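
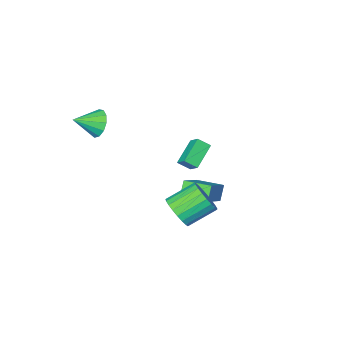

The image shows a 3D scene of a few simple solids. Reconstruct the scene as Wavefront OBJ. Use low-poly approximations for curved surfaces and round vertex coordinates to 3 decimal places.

v -3.546 -2.805 -2.85
v -2.994 -3.229 -2.38
v -3.499 -2.036 -2.212
v -2.946 -2.46 -1.742
v -2.314 -2.16 -3.718
v -1.761 -2.584 -3.248
v -2.266 -1.391 -3.08
v -1.714 -1.815 -2.61
v 2.034 3.46 -1.491
v 2.533 3.509 -0.673
v 1.085 3.85 0.19
v 0.586 3.8 -0.629
v 2.546 3.887 -0.801
v 1.098 4.228 0.062
v 2.47 4.191 -1.048
v 1.022 4.532 -0.185
v 2.319 4.369 -1.372
v 0.87 4.709 -0.509
v 2.118 4.389 -1.717
v 0.67 4.73 -0.854
v 1.903 4.249 -2.022
v 0.455 4.589 -1.16
v 1.711 3.972 -2.236
v 0.263 4.312 -1.373
v 1.575 3.607 -2.321
v 0.126 3.947 -1.458
v 1.517 3.216 -2.263
v 0.069 3.556 -1.4
v 1.55 2.867 -2.071
v 0.101 3.208 -1.208
v 1.666 2.621 -1.779
v 0.217 2.962 -0.916
v 1.846 2.52 -1.437
v 0.397 2.86 -0.574
v 2.058 2.581 -1.105
v 0.61 2.922 -0.242
v 2.266 2.795 -0.839
v 0.818 3.135 0.024
v 2.434 3.123 -0.686
v 0.986 3.463 0.176
v 2.79 -2.784 1.49
v 3.197 -2.443 0.776
v 4.07 -3.056 2.09
v 3.129 -2.062 1.094
v 2.952 -1.911 1.539
v 2.724 -2.036 1.967
v 2.517 -2.399 2.244
v 2.397 -2.885 2.282
v 2.401 -3.338 2.068
v 2.529 -3.616 1.67
v 2.74 -3.629 1.215
v 2.966 -3.375 0.847
v 3.137 -2.932 0.683
v -2.222 1.15 -2.758
v -0.874 2.044 -1.651
v -1.78 1.496 -3.574
v -0.432 2.39 -2.467
v -1.368 -0.07 -2.813
v -0.02 0.824 -1.706
v -0.926 0.276 -3.629
v 0.422 1.17 -2.522
f 2 4 1
f 5 2 1
f 1 4 3
f 3 5 1
f 2 8 4
f 6 2 5
f 6 8 2
f 4 8 3
f 7 5 3
f 3 8 7
f 7 6 5
f 8 6 7
f 10 9 13
f 10 13 11
f 11 13 14
f 11 14 12
f 13 9 15
f 13 15 14
f 14 15 16
f 14 16 12
f 15 9 17
f 15 17 16
f 16 17 18
f 16 18 12
f 17 9 19
f 17 19 18
f 18 19 20
f 18 20 12
f 19 9 21
f 19 21 20
f 20 21 22
f 20 22 12
f 21 9 23
f 21 23 22
f 22 23 24
f 22 24 12
f 23 9 25
f 23 25 24
f 24 25 26
f 24 26 12
f 25 9 27
f 25 27 26
f 26 27 28
f 26 28 12
f 27 9 29
f 27 29 28
f 28 29 30
f 28 30 12
f 29 9 31
f 29 31 30
f 30 31 32
f 30 32 12
f 31 9 33
f 31 33 32
f 32 33 34
f 32 34 12
f 33 9 35
f 33 35 34
f 34 35 36
f 34 36 12
f 35 9 37
f 35 37 36
f 36 37 38
f 36 38 12
f 37 9 39
f 37 39 38
f 38 39 40
f 38 40 12
f 39 9 10
f 39 10 40
f 40 10 11
f 40 11 12
f 42 41 44
f 42 44 43
f 44 41 45
f 44 45 43
f 45 41 46
f 45 46 43
f 46 41 47
f 46 47 43
f 47 41 48
f 47 48 43
f 48 41 49
f 48 49 43
f 49 41 50
f 49 50 43
f 50 41 51
f 50 51 43
f 51 41 52
f 51 52 43
f 52 41 53
f 52 53 43
f 53 41 42
f 53 42 43
f 55 57 54
f 58 55 54
f 54 57 56
f 56 58 54
f 55 61 57
f 59 55 58
f 59 61 55
f 57 61 56
f 60 58 56
f 56 61 60
f 60 59 58
f 61 59 60



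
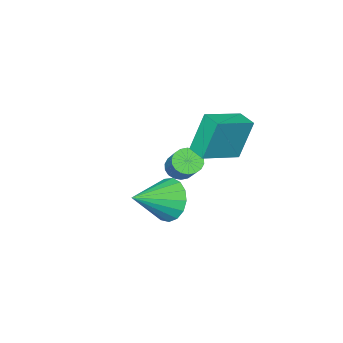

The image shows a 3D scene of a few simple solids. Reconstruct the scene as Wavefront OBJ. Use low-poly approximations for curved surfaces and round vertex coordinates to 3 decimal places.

v -2.803 0.155 -3.73
v -2.343 -0.264 -3.58
v -1.598 1.025 -2.26
v -2.057 1.445 -2.41
v -2.226 -0.115 -3.792
v -1.48 1.175 -2.472
v -2.223 0.088 -3.992
v -1.477 1.377 -2.672
v -2.334 0.304 -4.14
v -1.589 1.593 -2.82
v -2.539 0.491 -4.207
v -1.793 1.78 -2.887
v -2.796 0.611 -4.179
v -2.05 1.9 -2.859
v -3.054 0.641 -4.063
v -2.308 1.93 -2.743
v -3.262 0.575 -3.88
v -2.517 1.864 -2.56
v -3.38 0.425 -3.668
v -2.634 1.715 -2.348
v -3.383 0.223 -3.468
v -2.637 1.512 -2.148
v -3.271 0.007 -3.32
v -2.526 1.296 -2
v -3.067 -0.18 -3.253
v -2.321 1.109 -1.933
v -2.81 -0.3 -3.281
v -2.064 0.989 -1.961
v -2.552 -0.33 -3.397
v -1.806 0.959 -2.077
v -3.514 1.997 -1.981
v -4.081 2.198 -0.199
v -3.387 2.886 -2.04
v -3.954 3.087 -0.259
v -1.826 1.793 -1.421
v -2.393 1.994 0.36
v -1.699 2.682 -1.481
v -2.266 2.883 0.301
v 0.663 3.468 -2.31
v 0.997 3.045 -3.152
v 2.257 3.252 -1.57
v 1.089 3.511 -3.214
v 1.083 3.967 -3.068
v 0.981 4.309 -2.749
v 0.807 4.458 -2.329
v 0.599 4.38 -1.905
v 0.406 4.094 -1.573
v 0.272 3.664 -1.41
v 0.228 3.189 -1.454
v 0.283 2.779 -1.693
v 0.426 2.526 -2.074
v 0.622 2.489 -2.509
v 0.829 2.677 -2.898
f 2 1 5
f 2 5 3
f 3 5 6
f 3 6 4
f 5 1 7
f 5 7 6
f 6 7 8
f 6 8 4
f 7 1 9
f 7 9 8
f 8 9 10
f 8 10 4
f 9 1 11
f 9 11 10
f 10 11 12
f 10 12 4
f 11 1 13
f 11 13 12
f 12 13 14
f 12 14 4
f 13 1 15
f 13 15 14
f 14 15 16
f 14 16 4
f 15 1 17
f 15 17 16
f 16 17 18
f 16 18 4
f 17 1 19
f 17 19 18
f 18 19 20
f 18 20 4
f 19 1 21
f 19 21 20
f 20 21 22
f 20 22 4
f 21 1 23
f 21 23 22
f 22 23 24
f 22 24 4
f 23 1 25
f 23 25 24
f 24 25 26
f 24 26 4
f 25 1 27
f 25 27 26
f 26 27 28
f 26 28 4
f 27 1 29
f 27 29 28
f 28 29 30
f 28 30 4
f 29 1 2
f 29 2 30
f 30 2 3
f 30 3 4
f 32 34 31
f 35 32 31
f 31 34 33
f 33 35 31
f 32 38 34
f 36 32 35
f 36 38 32
f 34 38 33
f 37 35 33
f 33 38 37
f 37 36 35
f 38 36 37
f 40 39 42
f 40 42 41
f 42 39 43
f 42 43 41
f 43 39 44
f 43 44 41
f 44 39 45
f 44 45 41
f 45 39 46
f 45 46 41
f 46 39 47
f 46 47 41
f 47 39 48
f 47 48 41
f 48 39 49
f 48 49 41
f 49 39 50
f 49 50 41
f 50 39 51
f 50 51 41
f 51 39 52
f 51 52 41
f 52 39 53
f 52 53 41
f 53 39 40
f 53 40 41



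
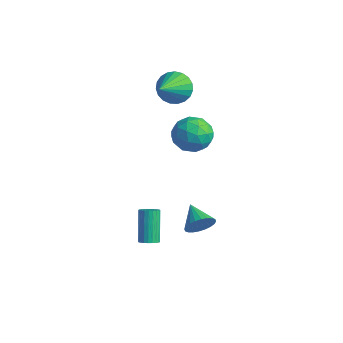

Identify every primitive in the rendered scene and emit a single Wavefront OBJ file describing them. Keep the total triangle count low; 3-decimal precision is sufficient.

v 4.376 -1.216 -2.03
v 4.793 -0.771 -1.424
v 3.064 -0.804 -1.43
v 4.757 -0.538 -1.663
v 4.663 -0.409 -1.958
v 4.525 -0.402 -2.264
v 4.364 -0.519 -2.534
v 4.205 -0.743 -2.728
v 4.072 -1.038 -2.815
v 3.985 -1.36 -2.783
v 3.958 -1.661 -2.636
v 3.994 -1.894 -2.398
v 4.088 -2.024 -2.103
v 4.226 -2.03 -1.797
v 4.387 -1.913 -1.527
v 4.546 -1.69 -1.333
v 4.679 -1.394 -1.246
v 4.766 -1.072 -1.278
v 0.404 0.801 2.932
v 1.047 1.751 2.623
v 1.733 -0.351 2.157
v 2.376 0.599 1.848
v 2.261 0.307 2.994
v 1.439 1.019 3.473
v 1.341 0.381 1.307
v 0.519 1.093 1.786
v 1.626 1.492 1.619
v 2.194 1.446 2.661
v 0.586 -0.046 2.119
v 1.154 -0.092 3.161
v 0.608 1.377 2.846
v 2.172 0.023 1.934
v 2.104 -0.149 2.608
v 2.482 0.41 2.426
v 0.839 0.947 3.345
v 1.217 1.505 3.164
v 1.931 0.657 3.381
v 1.563 -0.105 1.616
v 1.941 0.453 1.435
v 0.298 0.99 2.354
v 0.676 1.549 2.172
v 0.849 0.743 1.399
v 1.327 1.783 2.074
v 2.108 1.106 1.618
v 1.5 0.978 1.3
v 1.017 1.396 1.582
v 1.661 1.756 2.687
v 2.442 1.079 2.231
v 2.375 0.908 2.904
v 1.892 1.326 3.186
v 2.001 1.604 2.096
v 0.338 0.321 2.549
v 1.119 -0.356 2.093
v 0.888 0.074 1.594
v 0.405 0.492 1.876
v 0.672 0.294 3.162
v 1.453 -0.383 2.706
v 1.763 0.004 3.198
v 1.28 0.422 3.48
v 0.779 -0.204 2.684
v -2.73 2.836 2.759
v -1.734 3.129 2.461
v -1.91 1.144 3.841
v -1.786 3.351 2.848
v -2 3.485 3.219
v -2.341 3.506 3.511
v -2.749 3.412 3.672
v -3.154 3.217 3.676
v -3.486 2.957 3.521
v -3.687 2.676 3.234
v -3.723 2.423 2.865
v -3.587 2.241 2.478
v -3.303 2.162 2.139
v -2.92 2.199 1.907
v -2.504 2.347 1.823
v -2.128 2.579 1.9
v -1.855 2.856 2.126
v 1.587 -2.362 -4.656
v 2.051 -2.497 -4.354
v 1.178 -1.773 -2.683
v 0.713 -1.638 -2.984
v 2.1 -2.29 -4.419
v 1.226 -1.566 -2.747
v 2.071 -2.093 -4.519
v 1.197 -1.37 -2.848
v 1.968 -1.938 -4.64
v 1.094 -1.214 -2.969
v 1.807 -1.847 -4.764
v 0.933 -1.124 -3.092
v 1.612 -1.834 -4.871
v 0.738 -1.111 -3.199
v 1.414 -1.902 -4.945
v 0.54 -1.179 -3.274
v 1.242 -2.04 -4.975
v 0.368 -1.316 -3.304
v 1.122 -2.227 -4.957
v 0.249 -1.503 -3.286
v 1.074 -2.434 -4.893
v 0.2 -1.71 -3.221
v 1.103 -2.63 -4.792
v 0.229 -1.907 -3.121
v 1.206 -2.786 -4.671
v 0.332 -2.062 -3
v 1.367 -2.876 -4.548
v 0.493 -2.153 -2.876
v 1.562 -2.889 -4.441
v 0.688 -2.166 -2.769
v 1.76 -2.821 -4.366
v 0.886 -2.098 -2.695
v 1.932 -2.684 -4.336
v 1.058 -1.96 -2.665
f 2 1 4
f 2 4 3
f 4 1 5
f 4 5 3
f 5 1 6
f 5 6 3
f 6 1 7
f 6 7 3
f 7 1 8
f 7 8 3
f 8 1 9
f 8 9 3
f 9 1 10
f 9 10 3
f 10 1 11
f 10 11 3
f 11 1 12
f 11 12 3
f 12 1 13
f 12 13 3
f 13 1 14
f 13 14 3
f 14 1 15
f 14 15 3
f 15 1 16
f 15 16 3
f 16 1 17
f 16 17 3
f 17 1 18
f 17 18 3
f 18 1 2
f 18 2 3
f 19 56 35
f 56 30 59
f 35 59 24
f 56 59 35
f 19 35 31
f 35 24 36
f 31 36 20
f 35 36 31
f 19 31 40
f 31 20 41
f 40 41 26
f 31 41 40
f 19 40 52
f 40 26 55
f 52 55 29
f 40 55 52
f 19 52 56
f 52 29 60
f 56 60 30
f 52 60 56
f 20 36 47
f 36 24 50
f 47 50 28
f 36 50 47
f 24 59 37
f 59 30 58
f 37 58 23
f 59 58 37
f 30 60 57
f 60 29 53
f 57 53 21
f 60 53 57
f 29 55 54
f 55 26 42
f 54 42 25
f 55 42 54
f 26 41 46
f 41 20 43
f 46 43 27
f 41 43 46
f 22 48 34
f 48 28 49
f 34 49 23
f 48 49 34
f 22 34 32
f 34 23 33
f 32 33 21
f 34 33 32
f 22 32 39
f 32 21 38
f 39 38 25
f 32 38 39
f 22 39 44
f 39 25 45
f 44 45 27
f 39 45 44
f 22 44 48
f 44 27 51
f 48 51 28
f 44 51 48
f 23 49 37
f 49 28 50
f 37 50 24
f 49 50 37
f 21 33 57
f 33 23 58
f 57 58 30
f 33 58 57
f 25 38 54
f 38 21 53
f 54 53 29
f 38 53 54
f 27 45 46
f 45 25 42
f 46 42 26
f 45 42 46
f 28 51 47
f 51 27 43
f 47 43 20
f 51 43 47
f 62 61 64
f 62 64 63
f 64 61 65
f 64 65 63
f 65 61 66
f 65 66 63
f 66 61 67
f 66 67 63
f 67 61 68
f 67 68 63
f 68 61 69
f 68 69 63
f 69 61 70
f 69 70 63
f 70 61 71
f 70 71 63
f 71 61 72
f 71 72 63
f 72 61 73
f 72 73 63
f 73 61 74
f 73 74 63
f 74 61 75
f 74 75 63
f 75 61 76
f 75 76 63
f 76 61 77
f 76 77 63
f 77 61 62
f 77 62 63
f 79 78 82
f 79 82 80
f 80 82 83
f 80 83 81
f 82 78 84
f 82 84 83
f 83 84 85
f 83 85 81
f 84 78 86
f 84 86 85
f 85 86 87
f 85 87 81
f 86 78 88
f 86 88 87
f 87 88 89
f 87 89 81
f 88 78 90
f 88 90 89
f 89 90 91
f 89 91 81
f 90 78 92
f 90 92 91
f 91 92 93
f 91 93 81
f 92 78 94
f 92 94 93
f 93 94 95
f 93 95 81
f 94 78 96
f 94 96 95
f 95 96 97
f 95 97 81
f 96 78 98
f 96 98 97
f 97 98 99
f 97 99 81
f 98 78 100
f 98 100 99
f 99 100 101
f 99 101 81
f 100 78 102
f 100 102 101
f 101 102 103
f 101 103 81
f 102 78 104
f 102 104 103
f 103 104 105
f 103 105 81
f 104 78 106
f 104 106 105
f 105 106 107
f 105 107 81
f 106 78 108
f 106 108 107
f 107 108 109
f 107 109 81
f 108 78 110
f 108 110 109
f 109 110 111
f 109 111 81
f 110 78 79
f 110 79 111
f 111 79 80
f 111 80 81



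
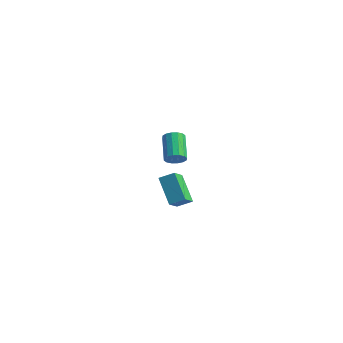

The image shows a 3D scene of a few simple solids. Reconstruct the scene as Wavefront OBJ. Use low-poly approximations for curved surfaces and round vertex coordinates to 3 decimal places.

v -2.953 2.965 -0.718
v -2.4 3.179 -0.328
v -3.614 4.17 0.849
v -4.167 3.955 0.458
v -2.439 3.437 -0.587
v -3.654 4.428 0.59
v -2.617 3.569 -0.88
v -3.832 4.56 0.296
v -2.884 3.538 -1.131
v -4.099 4.529 0.046
v -3.17 3.354 -1.271
v -4.384 4.345 -0.094
v -3.397 3.066 -1.263
v -4.612 4.057 -0.086
v -3.506 2.75 -1.109
v -4.72 3.741 0.068
v -3.466 2.492 -0.85
v -4.681 3.483 0.327
v -3.288 2.36 -0.556
v -4.503 3.351 0.62
v -3.021 2.391 -0.306
v -4.236 3.382 0.871
v -2.736 2.575 -0.166
v -3.95 3.566 1.011
v -2.508 2.863 -0.174
v -3.723 3.854 1.003
v 2.597 -2.892 1.689
v 2.974 -3.825 2.343
v 3.253 -2.316 2.134
v 3.63 -3.249 2.787
v 3.93 -3.331 0.293
v 4.307 -4.264 0.946
v 4.586 -2.755 0.737
v 4.963 -3.688 1.391
f 2 1 5
f 2 5 3
f 3 5 6
f 3 6 4
f 5 1 7
f 5 7 6
f 6 7 8
f 6 8 4
f 7 1 9
f 7 9 8
f 8 9 10
f 8 10 4
f 9 1 11
f 9 11 10
f 10 11 12
f 10 12 4
f 11 1 13
f 11 13 12
f 12 13 14
f 12 14 4
f 13 1 15
f 13 15 14
f 14 15 16
f 14 16 4
f 15 1 17
f 15 17 16
f 16 17 18
f 16 18 4
f 17 1 19
f 17 19 18
f 18 19 20
f 18 20 4
f 19 1 21
f 19 21 20
f 20 21 22
f 20 22 4
f 21 1 23
f 21 23 22
f 22 23 24
f 22 24 4
f 23 1 25
f 23 25 24
f 24 25 26
f 24 26 4
f 25 1 2
f 25 2 26
f 26 2 3
f 26 3 4
f 28 30 27
f 31 28 27
f 27 30 29
f 29 31 27
f 28 34 30
f 32 28 31
f 32 34 28
f 30 34 29
f 33 31 29
f 29 34 33
f 33 32 31
f 34 32 33



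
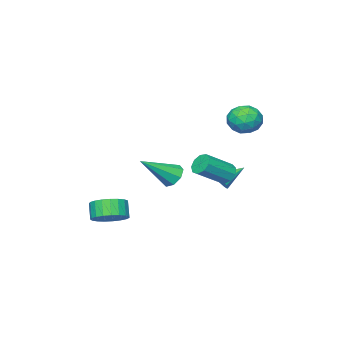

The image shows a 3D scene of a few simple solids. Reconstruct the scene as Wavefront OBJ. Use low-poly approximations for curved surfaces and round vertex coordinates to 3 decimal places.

v 0.59 1.891 -1.236
v 0.928 2.091 -0.823
v -0.55 2.349 -0.524
v 0.892 2.331 -1.034
v 0.76 2.43 -1.31
v 0.574 2.358 -1.562
v 0.393 2.139 -1.71
v 0.275 1.84 -1.708
v 0.257 1.558 -1.556
v 0.344 1.381 -1.302
v 0.51 1.367 -1.027
v 0.701 1.519 -0.819
v 0.857 1.789 -0.743
v 1.04 2.72 -0.406
v 1.343 3.241 -0.619
v 2.703 2.822 0.293
v 2.4 2.3 0.506
v 1.126 3.335 -0.251
v 2.486 2.915 0.661
v 0.868 3.14 0.045
v 2.228 2.721 0.956
v 0.69 2.749 0.129
v 2.05 2.33 1.041
v 0.677 2.344 -0.036
v 2.037 1.925 0.875
v 0.833 2.115 -0.375
v 2.193 1.696 0.536
v 1.086 2.169 -0.728
v 2.446 1.749 0.183
v 1.318 2.48 -0.93
v 2.678 2.061 -0.019
v 1.419 2.904 -0.887
v 2.779 2.485 0.024
v -1.415 2.73 2.281
v -0.606 2.925 2.71
v -1.074 1.255 2.31
v -0.265 1.45 2.739
v -1.076 1.569 3.192
v -1.286 2.481 3.174
v -0.394 1.699 1.846
v -0.604 2.611 1.828
v 0.025 2.288 2.441
v -0.397 2.208 3.273
v -1.283 1.972 1.747
v -1.705 1.892 2.579
v -1.04 2.957 2.493
v -0.64 1.223 2.527
v -1.116 1.293 2.793
v -0.641 1.408 3.046
v -1.44 2.696 2.765
v -0.965 2.81 3.017
v -1.241 2.013 3.301
v -0.715 1.37 2.003
v -0.24 1.484 2.255
v -1.039 2.772 1.974
v -0.564 2.887 2.227
v -0.439 2.167 1.719
v -0.194 2.697 2.587
v 0.006 1.83 2.604
v -0.069 1.977 2.079
v -0.193 2.513 2.069
v -0.442 2.65 3.076
v -0.242 1.783 3.093
v -0.718 1.853 3.359
v -0.842 2.389 3.348
v -0.071 2.276 2.918
v -1.438 2.397 1.927
v -1.238 1.53 1.944
v -0.838 1.791 1.672
v -0.962 2.327 1.661
v -1.686 2.35 2.416
v -1.486 1.483 2.433
v -1.487 1.667 2.951
v -1.611 2.203 2.941
v -1.609 1.904 2.102
v -0.179 -2.097 -2.194
v 0.28 -1.578 -2.531
v 1.479 -2.723 -0.906
v -0.002 -1.359 -2.062
v -0.387 -1.572 -1.67
v -0.65 -2.092 -1.585
v -0.637 -2.615 -1.856
v -0.356 -2.835 -2.325
v 0.029 -2.622 -2.717
v 0.293 -2.101 -2.803
v 3.576 -2.656 -4.174
v 4.063 -2.034 -3.628
v 3.71 -2.502 -2.78
v 3.224 -3.124 -3.326
v 3.712 -1.849 -3.672
v 3.359 -2.317 -2.824
v 3.338 -1.804 -3.802
v 2.985 -2.271 -2.955
v 3.004 -1.906 -3.997
v 2.652 -2.373 -3.15
v 2.77 -2.137 -4.223
v 2.417 -2.605 -3.376
v 2.675 -2.459 -4.44
v 2.323 -2.926 -3.593
v 2.736 -2.814 -4.611
v 2.384 -3.282 -3.764
v 2.943 -3.142 -4.706
v 2.59 -3.61 -3.859
v 3.258 -3.387 -4.709
v 2.906 -3.854 -3.862
v 3.629 -3.504 -4.62
v 3.276 -3.972 -3.773
v 3.991 -3.476 -4.453
v 3.638 -3.943 -3.606
v 4.281 -3.305 -4.238
v 3.928 -3.773 -3.391
v 4.449 -3.022 -4.012
v 4.096 -3.49 -3.165
v 4.466 -2.676 -3.814
v 4.114 -3.144 -2.967
v 4.33 -2.327 -3.678
v 3.977 -2.795 -2.831
f 2 1 4
f 2 4 3
f 4 1 5
f 4 5 3
f 5 1 6
f 5 6 3
f 6 1 7
f 6 7 3
f 7 1 8
f 7 8 3
f 8 1 9
f 8 9 3
f 9 1 10
f 9 10 3
f 10 1 11
f 10 11 3
f 11 1 12
f 11 12 3
f 12 1 13
f 12 13 3
f 13 1 2
f 13 2 3
f 15 14 18
f 15 18 16
f 16 18 19
f 16 19 17
f 18 14 20
f 18 20 19
f 19 20 21
f 19 21 17
f 20 14 22
f 20 22 21
f 21 22 23
f 21 23 17
f 22 14 24
f 22 24 23
f 23 24 25
f 23 25 17
f 24 14 26
f 24 26 25
f 25 26 27
f 25 27 17
f 26 14 28
f 26 28 27
f 27 28 29
f 27 29 17
f 28 14 30
f 28 30 29
f 29 30 31
f 29 31 17
f 30 14 32
f 30 32 31
f 31 32 33
f 31 33 17
f 32 14 15
f 32 15 33
f 33 15 16
f 33 16 17
f 34 71 50
f 71 45 74
f 50 74 39
f 71 74 50
f 34 50 46
f 50 39 51
f 46 51 35
f 50 51 46
f 34 46 55
f 46 35 56
f 55 56 41
f 46 56 55
f 34 55 67
f 55 41 70
f 67 70 44
f 55 70 67
f 34 67 71
f 67 44 75
f 71 75 45
f 67 75 71
f 35 51 62
f 51 39 65
f 62 65 43
f 51 65 62
f 39 74 52
f 74 45 73
f 52 73 38
f 74 73 52
f 45 75 72
f 75 44 68
f 72 68 36
f 75 68 72
f 44 70 69
f 70 41 57
f 69 57 40
f 70 57 69
f 41 56 61
f 56 35 58
f 61 58 42
f 56 58 61
f 37 63 49
f 63 43 64
f 49 64 38
f 63 64 49
f 37 49 47
f 49 38 48
f 47 48 36
f 49 48 47
f 37 47 54
f 47 36 53
f 54 53 40
f 47 53 54
f 37 54 59
f 54 40 60
f 59 60 42
f 54 60 59
f 37 59 63
f 59 42 66
f 63 66 43
f 59 66 63
f 38 64 52
f 64 43 65
f 52 65 39
f 64 65 52
f 36 48 72
f 48 38 73
f 72 73 45
f 48 73 72
f 40 53 69
f 53 36 68
f 69 68 44
f 53 68 69
f 42 60 61
f 60 40 57
f 61 57 41
f 60 57 61
f 43 66 62
f 66 42 58
f 62 58 35
f 66 58 62
f 77 76 79
f 77 79 78
f 79 76 80
f 79 80 78
f 80 76 81
f 80 81 78
f 81 76 82
f 81 82 78
f 82 76 83
f 82 83 78
f 83 76 84
f 83 84 78
f 84 76 85
f 84 85 78
f 85 76 77
f 85 77 78
f 87 86 90
f 87 90 88
f 88 90 91
f 88 91 89
f 90 86 92
f 90 92 91
f 91 92 93
f 91 93 89
f 92 86 94
f 92 94 93
f 93 94 95
f 93 95 89
f 94 86 96
f 94 96 95
f 95 96 97
f 95 97 89
f 96 86 98
f 96 98 97
f 97 98 99
f 97 99 89
f 98 86 100
f 98 100 99
f 99 100 101
f 99 101 89
f 100 86 102
f 100 102 101
f 101 102 103
f 101 103 89
f 102 86 104
f 102 104 103
f 103 104 105
f 103 105 89
f 104 86 106
f 104 106 105
f 105 106 107
f 105 107 89
f 106 86 108
f 106 108 107
f 107 108 109
f 107 109 89
f 108 86 110
f 108 110 109
f 109 110 111
f 109 111 89
f 110 86 112
f 110 112 111
f 111 112 113
f 111 113 89
f 112 86 114
f 112 114 113
f 113 114 115
f 113 115 89
f 114 86 116
f 114 116 115
f 115 116 117
f 115 117 89
f 116 86 87
f 116 87 117
f 117 87 88
f 117 88 89



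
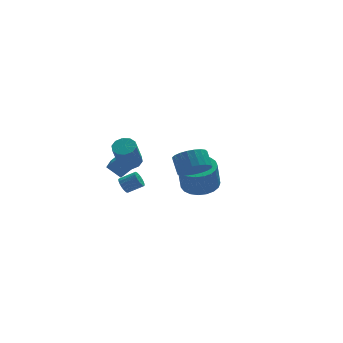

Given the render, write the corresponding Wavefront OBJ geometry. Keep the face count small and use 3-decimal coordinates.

v 1.149 -4.104 3.47
v 1.565 -4.657 4.106
v 1.567 -3.848 4.807
v 1.151 -3.296 4.17
v 1.872 -4.499 3.923
v 1.874 -3.69 4.624
v 2.054 -4.273 3.661
v 2.056 -3.464 4.362
v 2.079 -4.017 3.367
v 2.081 -3.209 4.067
v 1.944 -3.777 3.09
v 1.946 -2.968 3.791
v 1.671 -3.593 2.878
v 1.673 -2.785 3.579
v 1.308 -3.498 2.769
v 1.31 -2.689 3.47
v 0.918 -3.507 2.781
v 0.92 -2.699 3.482
v 0.567 -3.62 2.912
v 0.569 -2.811 3.613
v 0.317 -3.816 3.14
v 0.319 -3.008 3.841
v 0.211 -4.063 3.424
v 0.213 -3.254 4.125
v 0.267 -4.316 3.716
v 0.269 -3.508 4.417
v 0.476 -4.533 3.966
v 0.478 -3.724 4.667
v 0.801 -4.676 4.13
v 0.803 -3.867 4.831
v 1.186 -4.72 4.179
v 1.188 -3.911 4.88
v -0.188 2.692 0.627
v 0.402 2.321 0.687
v -0.141 1.717 2.293
v -0.732 2.088 2.233
v 0.472 2.712 0.858
v -0.071 2.108 2.464
v 0.29 3.096 0.941
v -0.253 2.492 2.547
v -0.075 3.325 0.903
v -0.618 2.721 2.51
v -0.483 3.313 0.761
v -1.027 2.708 2.367
v -0.779 3.063 0.567
v -1.322 2.459 2.173
v -0.849 2.672 0.396
v -1.392 2.068 2.002
v -0.667 2.288 0.313
v -1.21 1.684 1.919
v -0.302 2.059 0.35
v -0.845 1.455 1.957
v 0.107 2.072 0.493
v -0.437 1.467 2.099
v -1.369 3.363 -0.018
v -0.659 3.052 0.885
v -0.826 4.302 -0.122
v -0.116 3.991 0.781
v -0.684 2.889 -0.721
v 0.026 2.578 0.182
v -0.141 3.828 -0.825
v 0.569 3.517 0.078
v -0.511 3.024 -1.486
v -0.213 3.236 -1.897
v 0.669 2.988 -1.384
v 0.371 2.776 -0.974
v -0.25 3.439 -1.735
v 0.632 3.192 -1.222
v -0.347 3.548 -1.515
v 0.535 3.301 -1.002
v -0.482 3.536 -1.289
v 0.4 3.289 -0.777
v -0.623 3.407 -1.109
v 0.259 3.16 -0.596
v -0.739 3.19 -1.014
v 0.143 2.943 -0.501
v -0.802 2.935 -1.028
v 0.08 2.688 -0.515
v -0.799 2.7 -1.147
v 0.083 2.453 -0.634
v -0.73 2.54 -1.344
v 0.152 2.292 -0.831
v -0.61 2.49 -1.573
v 0.272 2.242 -1.06
v -0.468 2.562 -1.782
v 0.414 2.315 -1.27
v -0.336 2.74 -1.924
v 0.546 2.493 -1.411
v -0.244 2.983 -1.966
v 0.638 2.736 -1.453
v 3.264 0.873 -0.869
v 4.287 0.485 -0.757
v 4.019 0.238 0.841
v 2.996 0.627 0.729
v 4.346 0.931 -0.679
v 4.077 0.685 0.92
v 4.218 1.368 -0.633
v 3.949 1.122 0.966
v 3.925 1.719 -0.628
v 3.656 1.473 0.971
v 3.517 1.924 -0.665
v 3.249 1.678 0.934
v 3.066 1.947 -0.737
v 2.798 1.701 0.862
v 2.65 1.785 -0.832
v 2.381 1.538 0.767
v 2.339 1.464 -0.934
v 2.07 1.218 0.665
v 2.188 1.042 -1.024
v 1.92 0.796 0.575
v 2.224 0.591 -1.088
v 1.955 0.344 0.511
v 2.439 0.188 -1.114
v 2.171 -0.059 0.485
v 2.797 -0.096 -1.097
v 2.529 -0.343 0.502
v 3.236 -0.213 -1.042
v 2.967 -0.459 0.557
v 3.68 -0.142 -0.956
v 3.411 -0.388 0.643
v 4.052 0.105 -0.856
v 3.783 -0.141 0.743
f 2 1 5
f 2 5 3
f 3 5 6
f 3 6 4
f 5 1 7
f 5 7 6
f 6 7 8
f 6 8 4
f 7 1 9
f 7 9 8
f 8 9 10
f 8 10 4
f 9 1 11
f 9 11 10
f 10 11 12
f 10 12 4
f 11 1 13
f 11 13 12
f 12 13 14
f 12 14 4
f 13 1 15
f 13 15 14
f 14 15 16
f 14 16 4
f 15 1 17
f 15 17 16
f 16 17 18
f 16 18 4
f 17 1 19
f 17 19 18
f 18 19 20
f 18 20 4
f 19 1 21
f 19 21 20
f 20 21 22
f 20 22 4
f 21 1 23
f 21 23 22
f 22 23 24
f 22 24 4
f 23 1 25
f 23 25 24
f 24 25 26
f 24 26 4
f 25 1 27
f 25 27 26
f 26 27 28
f 26 28 4
f 27 1 29
f 27 29 28
f 28 29 30
f 28 30 4
f 29 1 31
f 29 31 30
f 30 31 32
f 30 32 4
f 31 1 2
f 31 2 32
f 32 2 3
f 32 3 4
f 34 33 37
f 34 37 35
f 35 37 38
f 35 38 36
f 37 33 39
f 37 39 38
f 38 39 40
f 38 40 36
f 39 33 41
f 39 41 40
f 40 41 42
f 40 42 36
f 41 33 43
f 41 43 42
f 42 43 44
f 42 44 36
f 43 33 45
f 43 45 44
f 44 45 46
f 44 46 36
f 45 33 47
f 45 47 46
f 46 47 48
f 46 48 36
f 47 33 49
f 47 49 48
f 48 49 50
f 48 50 36
f 49 33 51
f 49 51 50
f 50 51 52
f 50 52 36
f 51 33 53
f 51 53 52
f 52 53 54
f 52 54 36
f 53 33 34
f 53 34 54
f 54 34 35
f 54 35 36
f 56 58 55
f 59 56 55
f 55 58 57
f 57 59 55
f 56 62 58
f 60 56 59
f 60 62 56
f 58 62 57
f 61 59 57
f 57 62 61
f 61 60 59
f 62 60 61
f 64 63 67
f 64 67 65
f 65 67 68
f 65 68 66
f 67 63 69
f 67 69 68
f 68 69 70
f 68 70 66
f 69 63 71
f 69 71 70
f 70 71 72
f 70 72 66
f 71 63 73
f 71 73 72
f 72 73 74
f 72 74 66
f 73 63 75
f 73 75 74
f 74 75 76
f 74 76 66
f 75 63 77
f 75 77 76
f 76 77 78
f 76 78 66
f 77 63 79
f 77 79 78
f 78 79 80
f 78 80 66
f 79 63 81
f 79 81 80
f 80 81 82
f 80 82 66
f 81 63 83
f 81 83 82
f 82 83 84
f 82 84 66
f 83 63 85
f 83 85 84
f 84 85 86
f 84 86 66
f 85 63 87
f 85 87 86
f 86 87 88
f 86 88 66
f 87 63 89
f 87 89 88
f 88 89 90
f 88 90 66
f 89 63 64
f 89 64 90
f 90 64 65
f 90 65 66
f 92 91 95
f 92 95 93
f 93 95 96
f 93 96 94
f 95 91 97
f 95 97 96
f 96 97 98
f 96 98 94
f 97 91 99
f 97 99 98
f 98 99 100
f 98 100 94
f 99 91 101
f 99 101 100
f 100 101 102
f 100 102 94
f 101 91 103
f 101 103 102
f 102 103 104
f 102 104 94
f 103 91 105
f 103 105 104
f 104 105 106
f 104 106 94
f 105 91 107
f 105 107 106
f 106 107 108
f 106 108 94
f 107 91 109
f 107 109 108
f 108 109 110
f 108 110 94
f 109 91 111
f 109 111 110
f 110 111 112
f 110 112 94
f 111 91 113
f 111 113 112
f 112 113 114
f 112 114 94
f 113 91 115
f 113 115 114
f 114 115 116
f 114 116 94
f 115 91 117
f 115 117 116
f 116 117 118
f 116 118 94
f 117 91 119
f 117 119 118
f 118 119 120
f 118 120 94
f 119 91 121
f 119 121 120
f 120 121 122
f 120 122 94
f 121 91 92
f 121 92 122
f 122 92 93
f 122 93 94



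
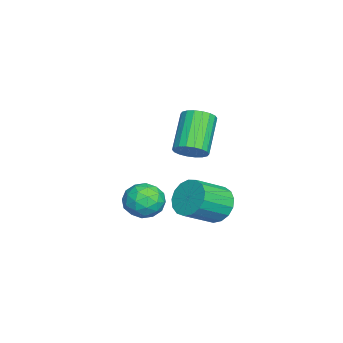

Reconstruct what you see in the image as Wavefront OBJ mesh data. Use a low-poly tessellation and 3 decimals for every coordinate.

v 0.513 -0.115 -2.58
v 0.778 -0.523 -3.373
v 1.732 -1.574 -2.512
v 1.467 -1.165 -1.72
v 1.079 -0.2 -3.313
v 2.033 -1.251 -2.453
v 1.25 0.142 -3.086
v 2.205 -0.909 -2.225
v 1.253 0.425 -2.742
v 2.207 -0.626 -1.882
v 1.086 0.585 -2.362
v 2.04 -0.466 -1.501
v 0.787 0.584 -2.031
v 1.742 -0.467 -1.171
v 0.426 0.424 -1.827
v 1.381 -0.627 -0.966
v 0.085 0.14 -1.795
v 1.039 -0.911 -0.934
v -0.159 -0.202 -1.943
v 0.796 -1.253 -1.082
v -0.248 -0.524 -2.237
v 0.706 -1.575 -1.376
v -0.163 -0.752 -2.609
v 0.791 -1.803 -1.749
v 0.076 -0.835 -2.975
v 1.031 -1.885 -2.115
v 0.416 -0.752 -3.251
v 1.37 -1.802 -2.39
v 0.579 -2.564 -1.702
v 1.379 -2.415 -2.162
v 0.221 -3.665 -2.678
v 1.021 -3.516 -3.138
v 1.038 -3.886 -2.279
v 1.259 -3.206 -1.676
v 0.341 -2.874 -3.164
v 0.562 -2.194 -2.561
v 1.233 -2.608 -3.067
v 1.663 -3.233 -2.519
v -0.063 -2.847 -2.321
v 0.367 -3.472 -1.773
v 1.01 -2.393 -1.846
v 0.59 -3.687 -2.994
v 0.599 -3.904 -2.488
v 1.07 -3.817 -2.759
v 0.94 -2.857 -1.56
v 1.41 -2.77 -1.831
v 1.21 -3.635 -1.9
v 0.19 -3.31 -3.009
v 0.66 -3.223 -3.28
v 0.53 -2.263 -2.081
v 1.001 -2.176 -2.352
v 0.39 -2.445 -2.94
v 1.395 -2.419 -2.649
v 1.184 -3.066 -3.222
v 0.784 -2.688 -3.237
v 0.914 -2.289 -2.883
v 1.648 -2.786 -2.327
v 1.438 -3.433 -2.901
v 1.447 -3.65 -2.395
v 1.577 -3.251 -2.041
v 1.562 -2.899 -2.858
v 0.162 -2.647 -1.939
v -0.048 -3.294 -2.513
v 0.023 -2.829 -2.799
v 0.153 -2.43 -2.445
v 0.416 -3.014 -1.618
v 0.205 -3.661 -2.191
v 0.686 -3.791 -1.957
v 0.816 -3.392 -1.603
v 0.038 -3.181 -1.982
v 2.486 -0.937 1.401
v 2.869 -0.454 1.773
v 1.456 -0.32 3.051
v 1.074 -0.803 2.679
v 2.702 -0.271 1.569
v 1.29 -0.137 2.848
v 2.492 -0.22 1.332
v 1.08 -0.086 2.611
v 2.281 -0.312 1.109
v 0.869 -0.177 2.388
v 2.111 -0.527 0.943
v 0.699 -0.392 2.222
v 2.015 -0.823 0.868
v 0.603 -0.689 2.147
v 2.012 -1.142 0.899
v 0.6 -1.008 2.177
v 2.104 -1.42 1.029
v 0.691 -1.286 2.307
v 2.27 -1.603 1.232
v 0.858 -1.469 2.511
v 2.48 -1.654 1.469
v 1.068 -1.52 2.748
v 2.691 -1.563 1.692
v 1.279 -1.428 2.971
v 2.861 -1.348 1.858
v 1.449 -1.213 3.137
v 2.957 -1.051 1.933
v 1.545 -0.917 3.212
v 2.96 -0.732 1.903
v 1.548 -0.598 3.181
f 2 1 5
f 2 5 3
f 3 5 6
f 3 6 4
f 5 1 7
f 5 7 6
f 6 7 8
f 6 8 4
f 7 1 9
f 7 9 8
f 8 9 10
f 8 10 4
f 9 1 11
f 9 11 10
f 10 11 12
f 10 12 4
f 11 1 13
f 11 13 12
f 12 13 14
f 12 14 4
f 13 1 15
f 13 15 14
f 14 15 16
f 14 16 4
f 15 1 17
f 15 17 16
f 16 17 18
f 16 18 4
f 17 1 19
f 17 19 18
f 18 19 20
f 18 20 4
f 19 1 21
f 19 21 20
f 20 21 22
f 20 22 4
f 21 1 23
f 21 23 22
f 22 23 24
f 22 24 4
f 23 1 25
f 23 25 24
f 24 25 26
f 24 26 4
f 25 1 27
f 25 27 26
f 26 27 28
f 26 28 4
f 27 1 2
f 27 2 28
f 28 2 3
f 28 3 4
f 29 66 45
f 66 40 69
f 45 69 34
f 66 69 45
f 29 45 41
f 45 34 46
f 41 46 30
f 45 46 41
f 29 41 50
f 41 30 51
f 50 51 36
f 41 51 50
f 29 50 62
f 50 36 65
f 62 65 39
f 50 65 62
f 29 62 66
f 62 39 70
f 66 70 40
f 62 70 66
f 30 46 57
f 46 34 60
f 57 60 38
f 46 60 57
f 34 69 47
f 69 40 68
f 47 68 33
f 69 68 47
f 40 70 67
f 70 39 63
f 67 63 31
f 70 63 67
f 39 65 64
f 65 36 52
f 64 52 35
f 65 52 64
f 36 51 56
f 51 30 53
f 56 53 37
f 51 53 56
f 32 58 44
f 58 38 59
f 44 59 33
f 58 59 44
f 32 44 42
f 44 33 43
f 42 43 31
f 44 43 42
f 32 42 49
f 42 31 48
f 49 48 35
f 42 48 49
f 32 49 54
f 49 35 55
f 54 55 37
f 49 55 54
f 32 54 58
f 54 37 61
f 58 61 38
f 54 61 58
f 33 59 47
f 59 38 60
f 47 60 34
f 59 60 47
f 31 43 67
f 43 33 68
f 67 68 40
f 43 68 67
f 35 48 64
f 48 31 63
f 64 63 39
f 48 63 64
f 37 55 56
f 55 35 52
f 56 52 36
f 55 52 56
f 38 61 57
f 61 37 53
f 57 53 30
f 61 53 57
f 72 71 75
f 72 75 73
f 73 75 76
f 73 76 74
f 75 71 77
f 75 77 76
f 76 77 78
f 76 78 74
f 77 71 79
f 77 79 78
f 78 79 80
f 78 80 74
f 79 71 81
f 79 81 80
f 80 81 82
f 80 82 74
f 81 71 83
f 81 83 82
f 82 83 84
f 82 84 74
f 83 71 85
f 83 85 84
f 84 85 86
f 84 86 74
f 85 71 87
f 85 87 86
f 86 87 88
f 86 88 74
f 87 71 89
f 87 89 88
f 88 89 90
f 88 90 74
f 89 71 91
f 89 91 90
f 90 91 92
f 90 92 74
f 91 71 93
f 91 93 92
f 92 93 94
f 92 94 74
f 93 71 95
f 93 95 94
f 94 95 96
f 94 96 74
f 95 71 97
f 95 97 96
f 96 97 98
f 96 98 74
f 97 71 99
f 97 99 98
f 98 99 100
f 98 100 74
f 99 71 72
f 99 72 100
f 100 72 73
f 100 73 74



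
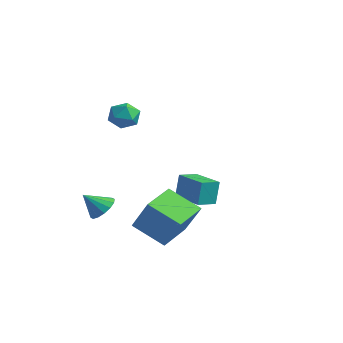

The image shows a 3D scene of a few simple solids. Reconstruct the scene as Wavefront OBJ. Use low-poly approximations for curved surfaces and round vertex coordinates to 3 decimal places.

v -0.833 -1.619 2.509
v -0.293 -1.313 3.152
v 0.313 -2.127 1.788
v 0.853 -1.821 2.431
v 0.305 -2.507 2.597
v -0.404 -2.193 3.043
v 0.424 -1.247 1.897
v -0.285 -0.933 2.343
v 0.483 -1.083 2.774
v 0.41 -1.862 3.206
v -0.39 -1.578 1.734
v -0.463 -2.357 2.166
v -1.299 2.39 -4.449
v -1.327 2.658 -2.984
v -1.283 3.521 -4.656
v -1.311 3.789 -3.191
v 0.631 2.371 -4.409
v 0.603 2.639 -2.944
v 0.647 3.502 -4.616
v 0.619 3.77 -3.151
v -0.613 -2.625 -3.819
v -0.106 -3.243 -4.109
v -1.087 -3.475 -2.841
v 0.135 -3.03 -3.808
v 0.175 -2.709 -3.51
v 0.003 -2.365 -3.295
v -0.333 -2.091 -3.22
v -0.744 -1.961 -3.306
v -1.12 -2.008 -3.529
v -1.36 -2.221 -3.831
v -1.4 -2.542 -4.129
v -1.229 -2.885 -4.344
v -0.893 -3.159 -4.418
v -0.482 -3.29 -4.333
v 3.709 -2.035 -5.016
v 2.193 -2.858 -3.984
v 2.976 -0.231 -4.653
v 1.461 -1.055 -3.621
v 4.859 -1.925 -3.239
v 3.344 -2.749 -2.207
v 4.127 -0.122 -2.876
v 2.611 -0.945 -1.844
f 1 12 6
f 1 6 2
f 1 2 8
f 1 8 11
f 1 11 12
f 2 6 10
f 6 12 5
f 12 11 3
f 11 8 7
f 8 2 9
f 4 10 5
f 4 5 3
f 4 3 7
f 4 7 9
f 4 9 10
f 5 10 6
f 3 5 12
f 7 3 11
f 9 7 8
f 10 9 2
f 14 16 13
f 17 14 13
f 13 16 15
f 15 17 13
f 14 20 16
f 18 14 17
f 18 20 14
f 16 20 15
f 19 17 15
f 15 20 19
f 19 18 17
f 20 18 19
f 22 21 24
f 22 24 23
f 24 21 25
f 24 25 23
f 25 21 26
f 25 26 23
f 26 21 27
f 26 27 23
f 27 21 28
f 27 28 23
f 28 21 29
f 28 29 23
f 29 21 30
f 29 30 23
f 30 21 31
f 30 31 23
f 31 21 32
f 31 32 23
f 32 21 33
f 32 33 23
f 33 21 34
f 33 34 23
f 34 21 22
f 34 22 23
f 36 38 35
f 39 36 35
f 35 38 37
f 37 39 35
f 36 42 38
f 40 36 39
f 40 42 36
f 38 42 37
f 41 39 37
f 37 42 41
f 41 40 39
f 42 40 41



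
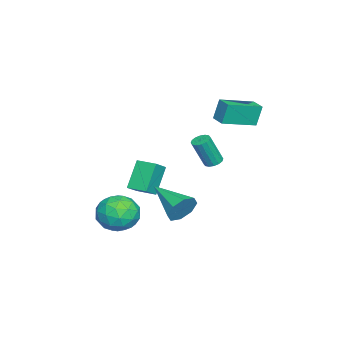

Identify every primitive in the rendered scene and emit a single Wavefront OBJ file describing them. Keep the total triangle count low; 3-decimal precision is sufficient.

v 4.154 1.782 -1.103
v 4.444 1.297 -1.777
v 2.986 0.078 -0.377
v 4.844 1.252 -1.237
v 4.84 1.518 -0.618
v 4.434 1.939 -0.283
v 3.864 2.268 -0.429
v 3.464 2.312 -0.969
v 3.468 2.046 -1.587
v 3.874 1.625 -1.922
v -1.892 1.776 -0.881
v -1.524 2.141 -0.834
v -1.16 1.568 0.768
v -1.528 1.204 0.721
v -1.749 2.257 -0.742
v -1.385 1.684 0.86
v -2.012 2.244 -0.687
v -1.648 1.671 0.915
v -2.243 2.105 -0.684
v -1.879 1.533 0.918
v -2.38 1.879 -0.734
v -2.016 1.306 0.869
v -2.386 1.625 -0.823
v -2.022 1.052 0.779
v -2.26 1.412 -0.928
v -1.896 0.839 0.674
v -2.035 1.296 -1.02
v -1.671 0.723 0.582
v -1.772 1.309 -1.075
v -1.408 0.736 0.527
v -1.541 1.447 -1.078
v -1.177 0.875 0.524
v -1.404 1.674 -1.029
v -1.04 1.101 0.574
v -1.398 1.928 -0.939
v -1.034 1.355 0.663
v -0.297 -1.209 -0.654
v 0.532 -1.465 -0.046
v 0.001 -0.151 -0.614
v 0.83 -0.407 -0.006
v 0.69 -1.433 -2.094
v 1.519 -1.689 -1.486
v 0.988 -0.375 -2.054
v 1.817 -0.631 -1.446
v 1.579 -2.035 -3.591
v 2.24 -1.061 -3.557
v 2.54 -2.739 -2.103
v 3.201 -1.765 -2.069
v 2.062 -1.714 -1.775
v 1.468 -1.279 -2.695
v 3.312 -2.521 -2.965
v 2.718 -2.086 -3.885
v 3.311 -1.361 -3.17
v 2.538 -0.863 -2.435
v 2.242 -2.937 -3.225
v 1.469 -2.439 -2.49
v 1.825 -1.486 -3.704
v 2.955 -2.314 -1.956
v 2.285 -2.284 -1.783
v 2.674 -1.711 -1.763
v 1.371 -1.615 -3.198
v 1.759 -1.042 -3.177
v 1.655 -1.426 -2.131
v 3.021 -2.758 -2.483
v 3.409 -2.185 -2.462
v 2.106 -2.089 -3.897
v 2.495 -1.516 -3.877
v 3.125 -2.374 -3.529
v 2.843 -1.09 -3.457
v 3.408 -1.504 -2.583
v 3.474 -1.948 -3.109
v 3.124 -1.692 -3.65
v 2.389 -0.797 -3.025
v 2.954 -1.211 -2.151
v 2.284 -1.181 -1.978
v 1.935 -0.925 -2.518
v 3.018 -0.973 -2.798
v 1.826 -2.589 -3.509
v 2.391 -3.003 -2.635
v 2.845 -2.875 -3.142
v 2.496 -2.619 -3.682
v 1.372 -2.296 -3.077
v 1.937 -2.71 -2.203
v 1.656 -2.108 -2.01
v 1.306 -1.852 -2.551
v 1.762 -2.827 -2.862
v -0.209 2.152 2.96
v -0.433 2.396 4.144
v -1.458 3.567 2.431
v -1.683 3.811 3.616
v 0.443 2.729 2.964
v 0.218 2.973 4.149
v -0.807 4.144 2.436
v -1.031 4.388 3.62
f 2 1 4
f 2 4 3
f 4 1 5
f 4 5 3
f 5 1 6
f 5 6 3
f 6 1 7
f 6 7 3
f 7 1 8
f 7 8 3
f 8 1 9
f 8 9 3
f 9 1 10
f 9 10 3
f 10 1 2
f 10 2 3
f 12 11 15
f 12 15 13
f 13 15 16
f 13 16 14
f 15 11 17
f 15 17 16
f 16 17 18
f 16 18 14
f 17 11 19
f 17 19 18
f 18 19 20
f 18 20 14
f 19 11 21
f 19 21 20
f 20 21 22
f 20 22 14
f 21 11 23
f 21 23 22
f 22 23 24
f 22 24 14
f 23 11 25
f 23 25 24
f 24 25 26
f 24 26 14
f 25 11 27
f 25 27 26
f 26 27 28
f 26 28 14
f 27 11 29
f 27 29 28
f 28 29 30
f 28 30 14
f 29 11 31
f 29 31 30
f 30 31 32
f 30 32 14
f 31 11 33
f 31 33 32
f 32 33 34
f 32 34 14
f 33 11 35
f 33 35 34
f 34 35 36
f 34 36 14
f 35 11 12
f 35 12 36
f 36 12 13
f 36 13 14
f 38 40 37
f 41 38 37
f 37 40 39
f 39 41 37
f 38 44 40
f 42 38 41
f 42 44 38
f 40 44 39
f 43 41 39
f 39 44 43
f 43 42 41
f 44 42 43
f 45 82 61
f 82 56 85
f 61 85 50
f 82 85 61
f 45 61 57
f 61 50 62
f 57 62 46
f 61 62 57
f 45 57 66
f 57 46 67
f 66 67 52
f 57 67 66
f 45 66 78
f 66 52 81
f 78 81 55
f 66 81 78
f 45 78 82
f 78 55 86
f 82 86 56
f 78 86 82
f 46 62 73
f 62 50 76
f 73 76 54
f 62 76 73
f 50 85 63
f 85 56 84
f 63 84 49
f 85 84 63
f 56 86 83
f 86 55 79
f 83 79 47
f 86 79 83
f 55 81 80
f 81 52 68
f 80 68 51
f 81 68 80
f 52 67 72
f 67 46 69
f 72 69 53
f 67 69 72
f 48 74 60
f 74 54 75
f 60 75 49
f 74 75 60
f 48 60 58
f 60 49 59
f 58 59 47
f 60 59 58
f 48 58 65
f 58 47 64
f 65 64 51
f 58 64 65
f 48 65 70
f 65 51 71
f 70 71 53
f 65 71 70
f 48 70 74
f 70 53 77
f 74 77 54
f 70 77 74
f 49 75 63
f 75 54 76
f 63 76 50
f 75 76 63
f 47 59 83
f 59 49 84
f 83 84 56
f 59 84 83
f 51 64 80
f 64 47 79
f 80 79 55
f 64 79 80
f 53 71 72
f 71 51 68
f 72 68 52
f 71 68 72
f 54 77 73
f 77 53 69
f 73 69 46
f 77 69 73
f 88 90 87
f 91 88 87
f 87 90 89
f 89 91 87
f 88 94 90
f 92 88 91
f 92 94 88
f 90 94 89
f 93 91 89
f 89 94 93
f 93 92 91
f 94 92 93



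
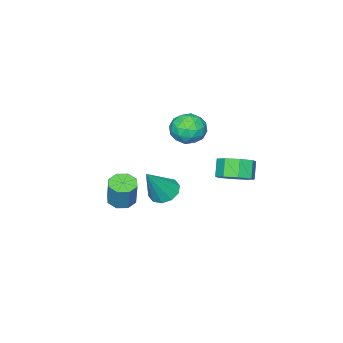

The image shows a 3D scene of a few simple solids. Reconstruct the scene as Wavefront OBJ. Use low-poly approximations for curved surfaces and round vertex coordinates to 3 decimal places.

v 2.837 -1.085 -3.804
v 3.475 -0.824 -4.009
v 3.782 -0.433 -2.562
v 3.143 -0.695 -2.356
v 3.076 -0.444 -4.027
v 3.383 -0.053 -2.58
v 2.537 -0.44 -3.914
v 2.843 -0.05 -2.467
v 2.173 -0.814 -3.736
v 2.48 -0.424 -2.289
v 2.198 -1.347 -3.598
v 2.505 -0.956 -2.151
v 2.597 -1.727 -3.58
v 2.904 -1.336 -2.133
v 3.137 -1.73 -3.693
v 3.443 -1.34 -2.246
v 3.5 -1.356 -3.871
v 3.807 -0.966 -2.424
v -2.956 -1.085 -2.326
v -2.444 -1.01 -1.472
v -3.016 -2.69 -2.148
v -2.504 -2.615 -1.294
v -3.442 -2.275 -1.346
v -3.404 -1.282 -1.456
v -2.056 -2.418 -2.164
v -2.018 -1.425 -2.274
v -1.887 -1.833 -1.372
v -2.744 -1.745 -0.866
v -2.716 -1.955 -2.754
v -3.573 -1.867 -2.248
v -2.694 -0.906 -1.915
v -2.766 -2.794 -1.705
v -3.317 -2.593 -1.736
v -3.016 -2.549 -1.234
v -3.259 -1.067 -1.905
v -2.958 -1.022 -1.403
v -3.545 -1.766 -1.329
v -2.502 -2.678 -2.217
v -2.201 -2.633 -1.715
v -2.444 -1.151 -2.386
v -2.143 -1.107 -1.884
v -1.915 -1.934 -2.291
v -2.066 -1.346 -1.354
v -2.102 -2.29 -1.249
v -1.838 -2.174 -1.761
v -1.816 -1.591 -1.825
v -2.57 -1.294 -1.056
v -2.606 -2.238 -0.952
v -3.157 -2.038 -0.982
v -3.135 -1.455 -1.047
v -2.243 -1.778 -0.998
v -2.854 -1.462 -2.668
v -2.89 -2.406 -2.564
v -2.325 -2.245 -2.573
v -2.303 -1.662 -2.638
v -3.358 -1.41 -2.371
v -3.394 -2.354 -2.266
v -3.644 -2.109 -1.795
v -3.622 -1.526 -1.859
v -3.217 -1.922 -2.622
v 2.435 1.256 -2.375
v 3.025 1.667 -2.748
v 3.545 1.164 -0.725
v 2.722 1.999 -2.526
v 2.31 2.046 -2.246
v 1.946 1.792 -2.015
v 1.768 1.333 -1.922
v 1.846 0.845 -2.002
v 2.149 0.514 -2.224
v 2.561 0.466 -2.504
v 2.925 0.721 -2.734
v 3.103 1.179 -2.828
v -2.837 1.099 -4.169
v -2.008 1.068 -3.667
v -2.553 0.689 -2.789
v -3.383 0.721 -3.291
v -2.355 1.721 -3.601
v -2.901 1.342 -2.724
v -2.985 2.009 -3.868
v -3.53 1.631 -2.991
v -3.528 1.765 -4.311
v -4.073 1.387 -3.434
v -3.667 1.131 -4.671
v -4.212 0.752 -3.793
v -3.319 0.478 -4.736
v -3.865 0.099 -3.859
v -2.69 0.189 -4.469
v -3.235 -0.189 -3.592
v -2.147 0.433 -4.026
v -2.692 0.055 -3.149
f 2 1 5
f 2 5 3
f 3 5 6
f 3 6 4
f 5 1 7
f 5 7 6
f 6 7 8
f 6 8 4
f 7 1 9
f 7 9 8
f 8 9 10
f 8 10 4
f 9 1 11
f 9 11 10
f 10 11 12
f 10 12 4
f 11 1 13
f 11 13 12
f 12 13 14
f 12 14 4
f 13 1 15
f 13 15 14
f 14 15 16
f 14 16 4
f 15 1 17
f 15 17 16
f 16 17 18
f 16 18 4
f 17 1 2
f 17 2 18
f 18 2 3
f 18 3 4
f 19 56 35
f 56 30 59
f 35 59 24
f 56 59 35
f 19 35 31
f 35 24 36
f 31 36 20
f 35 36 31
f 19 31 40
f 31 20 41
f 40 41 26
f 31 41 40
f 19 40 52
f 40 26 55
f 52 55 29
f 40 55 52
f 19 52 56
f 52 29 60
f 56 60 30
f 52 60 56
f 20 36 47
f 36 24 50
f 47 50 28
f 36 50 47
f 24 59 37
f 59 30 58
f 37 58 23
f 59 58 37
f 30 60 57
f 60 29 53
f 57 53 21
f 60 53 57
f 29 55 54
f 55 26 42
f 54 42 25
f 55 42 54
f 26 41 46
f 41 20 43
f 46 43 27
f 41 43 46
f 22 48 34
f 48 28 49
f 34 49 23
f 48 49 34
f 22 34 32
f 34 23 33
f 32 33 21
f 34 33 32
f 22 32 39
f 32 21 38
f 39 38 25
f 32 38 39
f 22 39 44
f 39 25 45
f 44 45 27
f 39 45 44
f 22 44 48
f 44 27 51
f 48 51 28
f 44 51 48
f 23 49 37
f 49 28 50
f 37 50 24
f 49 50 37
f 21 33 57
f 33 23 58
f 57 58 30
f 33 58 57
f 25 38 54
f 38 21 53
f 54 53 29
f 38 53 54
f 27 45 46
f 45 25 42
f 46 42 26
f 45 42 46
f 28 51 47
f 51 27 43
f 47 43 20
f 51 43 47
f 62 61 64
f 62 64 63
f 64 61 65
f 64 65 63
f 65 61 66
f 65 66 63
f 66 61 67
f 66 67 63
f 67 61 68
f 67 68 63
f 68 61 69
f 68 69 63
f 69 61 70
f 69 70 63
f 70 61 71
f 70 71 63
f 71 61 72
f 71 72 63
f 72 61 62
f 72 62 63
f 74 73 77
f 74 77 75
f 75 77 78
f 75 78 76
f 77 73 79
f 77 79 78
f 78 79 80
f 78 80 76
f 79 73 81
f 79 81 80
f 80 81 82
f 80 82 76
f 81 73 83
f 81 83 82
f 82 83 84
f 82 84 76
f 83 73 85
f 83 85 84
f 84 85 86
f 84 86 76
f 85 73 87
f 85 87 86
f 86 87 88
f 86 88 76
f 87 73 89
f 87 89 88
f 88 89 90
f 88 90 76
f 89 73 74
f 89 74 90
f 90 74 75
f 90 75 76



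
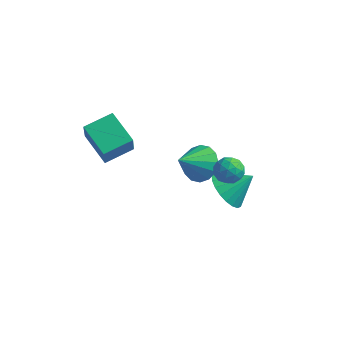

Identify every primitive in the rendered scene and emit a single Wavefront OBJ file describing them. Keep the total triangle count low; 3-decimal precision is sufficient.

v 1.685 -0.581 0.286
v 2.214 -0.125 0.482
v 2.026 -1.335 1.118
v 2.555 -0.879 1.314
v 1.862 -0.706 1.439
v 1.651 -0.239 0.925
v 2.589 -1.221 0.675
v 2.378 -0.754 0.161
v 2.773 -0.52 0.723
v 2.323 -0.202 1.195
v 1.917 -1.258 0.405
v 1.467 -0.94 0.877
v 1.92 -0.287 0.311
v 2.32 -1.173 1.289
v 1.913 -1.071 1.363
v 2.224 -0.803 1.478
v 1.589 -0.354 0.571
v 1.9 -0.086 0.686
v 1.693 -0.427 1.249
v 2.34 -1.374 0.914
v 2.651 -1.106 1.029
v 2.016 -0.657 0.122
v 2.327 -0.389 0.237
v 2.547 -1.033 0.351
v 2.559 -0.251 0.568
v 2.759 -0.695 1.057
v 2.779 -0.895 0.681
v 2.655 -0.621 0.379
v 2.295 -0.064 0.845
v 2.495 -0.507 1.335
v 2.088 -0.405 1.408
v 1.964 -0.131 1.106
v 2.623 -0.297 0.987
v 1.745 -0.953 0.265
v 1.945 -1.396 0.755
v 2.276 -1.329 0.494
v 2.152 -1.055 0.192
v 1.481 -0.765 0.543
v 1.681 -1.209 1.032
v 1.585 -0.839 1.221
v 1.461 -0.565 0.919
v 1.617 -1.163 0.613
v -4.65 -1.755 0.72
v -4.288 -2.349 1.981
v -3.94 -0.524 1.096
v -3.578 -1.117 2.357
v -3.182 -2.383 0.003
v -2.82 -2.976 1.264
v -2.472 -1.151 0.379
v -2.11 -1.745 1.64
v 0.577 1.787 -3.432
v 1.436 1.305 -3.921
v 1.523 2.513 -2.488
v 1.389 1.687 -4.168
v 1.201 2.087 -4.287
v 0.906 2.435 -4.258
v 0.553 2.671 -4.087
v 0.205 2.754 -3.802
v -0.079 2.67 -3.453
v -0.249 2.433 -3.101
v -0.276 2.085 -2.805
v -0.156 1.685 -2.618
v 0.091 1.303 -2.572
v 0.422 1.005 -2.674
v 0.78 0.842 -2.908
v 1.103 0.842 -3.231
v 1.335 1.006 -3.59
v -0.321 0.946 -1.255
v 0.562 1.02 -0.792
v -0.739 -0.266 -0.265
v 0.248 1.34 -0.533
v -0.219 1.554 -0.468
v -0.713 1.605 -0.614
v -1.102 1.48 -0.932
v -1.282 1.211 -1.336
v -1.204 0.871 -1.719
v -0.89 0.552 -1.977
v -0.423 0.337 -2.042
v 0.071 0.286 -1.897
v 0.46 0.412 -1.579
v 0.64 0.68 -1.175
f 1 38 17
f 38 12 41
f 17 41 6
f 38 41 17
f 1 17 13
f 17 6 18
f 13 18 2
f 17 18 13
f 1 13 22
f 13 2 23
f 22 23 8
f 13 23 22
f 1 22 34
f 22 8 37
f 34 37 11
f 22 37 34
f 1 34 38
f 34 11 42
f 38 42 12
f 34 42 38
f 2 18 29
f 18 6 32
f 29 32 10
f 18 32 29
f 6 41 19
f 41 12 40
f 19 40 5
f 41 40 19
f 12 42 39
f 42 11 35
f 39 35 3
f 42 35 39
f 11 37 36
f 37 8 24
f 36 24 7
f 37 24 36
f 8 23 28
f 23 2 25
f 28 25 9
f 23 25 28
f 4 30 16
f 30 10 31
f 16 31 5
f 30 31 16
f 4 16 14
f 16 5 15
f 14 15 3
f 16 15 14
f 4 14 21
f 14 3 20
f 21 20 7
f 14 20 21
f 4 21 26
f 21 7 27
f 26 27 9
f 21 27 26
f 4 26 30
f 26 9 33
f 30 33 10
f 26 33 30
f 5 31 19
f 31 10 32
f 19 32 6
f 31 32 19
f 3 15 39
f 15 5 40
f 39 40 12
f 15 40 39
f 7 20 36
f 20 3 35
f 36 35 11
f 20 35 36
f 9 27 28
f 27 7 24
f 28 24 8
f 27 24 28
f 10 33 29
f 33 9 25
f 29 25 2
f 33 25 29
f 44 46 43
f 47 44 43
f 43 46 45
f 45 47 43
f 44 50 46
f 48 44 47
f 48 50 44
f 46 50 45
f 49 47 45
f 45 50 49
f 49 48 47
f 50 48 49
f 52 51 54
f 52 54 53
f 54 51 55
f 54 55 53
f 55 51 56
f 55 56 53
f 56 51 57
f 56 57 53
f 57 51 58
f 57 58 53
f 58 51 59
f 58 59 53
f 59 51 60
f 59 60 53
f 60 51 61
f 60 61 53
f 61 51 62
f 61 62 53
f 62 51 63
f 62 63 53
f 63 51 64
f 63 64 53
f 64 51 65
f 64 65 53
f 65 51 66
f 65 66 53
f 66 51 67
f 66 67 53
f 67 51 52
f 67 52 53
f 69 68 71
f 69 71 70
f 71 68 72
f 71 72 70
f 72 68 73
f 72 73 70
f 73 68 74
f 73 74 70
f 74 68 75
f 74 75 70
f 75 68 76
f 75 76 70
f 76 68 77
f 76 77 70
f 77 68 78
f 77 78 70
f 78 68 79
f 78 79 70
f 79 68 80
f 79 80 70
f 80 68 81
f 80 81 70
f 81 68 69
f 81 69 70



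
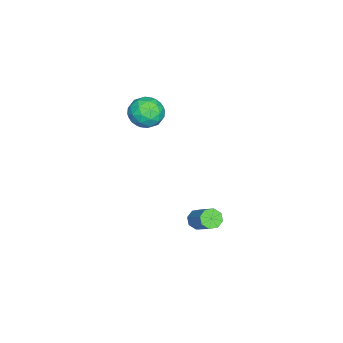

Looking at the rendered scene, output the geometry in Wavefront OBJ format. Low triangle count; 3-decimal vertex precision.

v 1.385 -1.56 3.091
v 2.01 -1.796 3.983
v 1.87 -3.124 2.337
v 2.495 -3.36 3.229
v 1.384 -3.349 3.314
v 1.084 -2.382 3.78
v 2.796 -2.538 2.54
v 2.496 -1.571 3.006
v 2.882 -2.4 3.642
v 2.009 -2.902 4.121
v 1.871 -2.018 2.199
v 0.998 -2.52 2.678
v 1.655 -1.54 3.603
v 2.225 -3.38 2.717
v 1.572 -3.373 2.767
v 1.94 -3.512 3.291
v 1.11 -1.885 3.484
v 1.478 -2.024 4.008
v 1.11 -2.937 3.615
v 2.402 -2.896 2.312
v 2.77 -3.035 2.836
v 1.94 -1.408 3.029
v 2.308 -1.547 3.553
v 2.77 -1.983 2.705
v 2.535 -2.034 3.927
v 2.82 -2.954 3.484
v 2.997 -2.47 3.079
v 2.82 -1.902 3.353
v 2.022 -2.329 4.209
v 2.307 -3.249 3.765
v 1.654 -3.242 3.816
v 1.478 -2.674 4.09
v 2.534 -2.684 4.008
v 1.573 -1.671 2.555
v 1.858 -2.591 2.111
v 2.402 -2.246 2.23
v 2.226 -1.678 2.504
v 1.06 -1.966 2.836
v 1.345 -2.886 2.393
v 1.06 -3.018 2.967
v 0.883 -2.45 3.241
v 1.346 -2.236 2.312
v 2.957 0.871 -4.522
v 3.466 0.884 -4.973
v 4.631 1.963 -3.63
v 4.123 1.949 -3.178
v 3.145 1.291 -5.022
v 4.31 2.37 -3.679
v 2.715 1.452 -4.778
v 3.88 2.531 -3.434
v 2.426 1.272 -4.384
v 3.592 2.351 -3.04
v 2.449 0.857 -4.07
v 3.614 1.936 -2.727
v 2.77 0.45 -4.021
v 3.935 1.529 -2.678
v 3.2 0.289 -4.266
v 4.365 1.368 -2.922
v 3.488 0.469 -4.66
v 4.654 1.548 -3.316
f 1 38 17
f 38 12 41
f 17 41 6
f 38 41 17
f 1 17 13
f 17 6 18
f 13 18 2
f 17 18 13
f 1 13 22
f 13 2 23
f 22 23 8
f 13 23 22
f 1 22 34
f 22 8 37
f 34 37 11
f 22 37 34
f 1 34 38
f 34 11 42
f 38 42 12
f 34 42 38
f 2 18 29
f 18 6 32
f 29 32 10
f 18 32 29
f 6 41 19
f 41 12 40
f 19 40 5
f 41 40 19
f 12 42 39
f 42 11 35
f 39 35 3
f 42 35 39
f 11 37 36
f 37 8 24
f 36 24 7
f 37 24 36
f 8 23 28
f 23 2 25
f 28 25 9
f 23 25 28
f 4 30 16
f 30 10 31
f 16 31 5
f 30 31 16
f 4 16 14
f 16 5 15
f 14 15 3
f 16 15 14
f 4 14 21
f 14 3 20
f 21 20 7
f 14 20 21
f 4 21 26
f 21 7 27
f 26 27 9
f 21 27 26
f 4 26 30
f 26 9 33
f 30 33 10
f 26 33 30
f 5 31 19
f 31 10 32
f 19 32 6
f 31 32 19
f 3 15 39
f 15 5 40
f 39 40 12
f 15 40 39
f 7 20 36
f 20 3 35
f 36 35 11
f 20 35 36
f 9 27 28
f 27 7 24
f 28 24 8
f 27 24 28
f 10 33 29
f 33 9 25
f 29 25 2
f 33 25 29
f 44 43 47
f 44 47 45
f 45 47 48
f 45 48 46
f 47 43 49
f 47 49 48
f 48 49 50
f 48 50 46
f 49 43 51
f 49 51 50
f 50 51 52
f 50 52 46
f 51 43 53
f 51 53 52
f 52 53 54
f 52 54 46
f 53 43 55
f 53 55 54
f 54 55 56
f 54 56 46
f 55 43 57
f 55 57 56
f 56 57 58
f 56 58 46
f 57 43 59
f 57 59 58
f 58 59 60
f 58 60 46
f 59 43 44
f 59 44 60
f 60 44 45
f 60 45 46



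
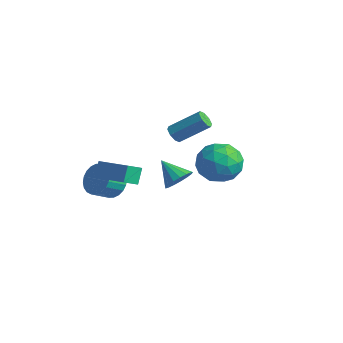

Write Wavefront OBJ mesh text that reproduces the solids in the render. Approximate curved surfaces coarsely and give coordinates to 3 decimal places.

v -1.608 -1.709 -0.823
v -1.68 -2.53 -0.351
v -1.9 -1.207 0.003
v -1.972 -2.029 0.476
v 0.472 -1.531 -0.196
v 0.4 -2.353 0.277
v 0.18 -1.03 0.631
v 0.108 -1.851 1.103
v -1.084 2.374 -2.343
v -0.56 2.435 -1.65
v -2.316 2.226 -1.397
v -0.668 2.829 -1.729
v -0.871 3.12 -1.948
v -1.123 3.239 -2.257
v -1.365 3.161 -2.586
v -1.544 2.902 -2.859
v -1.617 2.522 -3.014
v -1.568 2.109 -3.015
v -1.408 1.756 -2.862
v -1.174 1.545 -2.59
v -0.919 1.524 -2.261
v -0.702 1.698 -1.951
v -0.573 2.026 -1.731
v -2.284 3.044 0.247
v -1.871 3.057 -0.145
v -0.803 4.249 1.021
v -1.216 4.236 1.413
v -2.164 3.375 -0.201
v -1.096 4.567 0.965
v -2.528 3.499 0.005
v -1.46 4.691 1.171
v -2.749 3.357 0.354
v -1.681 4.548 1.519
v -2.697 3.031 0.639
v -1.629 4.223 1.805
v -2.404 2.713 0.695
v -1.336 3.905 1.861
v -2.04 2.589 0.489
v -0.972 3.781 1.655
v -1.819 2.732 0.141
v -0.751 3.923 1.306
v -2.835 -0.469 -2.185
v -2.347 -0.055 -1.443
v -2.458 -1.058 -0.812
v -2.945 -1.471 -1.555
v -2.707 0.039 -1.357
v -2.818 -0.964 -0.726
v -3.087 0.056 -1.397
v -3.198 -0.947 -0.766
v -3.429 -0.007 -1.557
v -3.54 -1.01 -0.926
v -3.68 -0.141 -1.813
v -3.791 -1.144 -1.182
v -3.802 -0.324 -2.126
v -3.913 -1.327 -1.495
v -3.777 -0.529 -2.447
v -3.888 -1.532 -1.816
v -3.609 -0.725 -2.729
v -3.719 -1.728 -2.098
v -3.322 -0.882 -2.928
v -3.433 -1.885 -2.297
v -2.962 -0.976 -3.014
v -3.073 -1.979 -2.383
v -2.582 -0.993 -2.974
v -2.693 -1.996 -2.343
v -2.24 -0.93 -2.814
v -2.351 -1.933 -2.183
v -1.989 -0.796 -2.558
v -2.1 -1.799 -1.927
v -1.867 -0.613 -2.245
v -1.978 -1.616 -1.614
v -1.892 -0.408 -1.924
v -2.003 -1.411 -1.293
v -2.061 -0.212 -1.642
v -2.171 -1.215 -1.011
v 3.265 2.26 0.873
v 4.038 2.096 1.843
v 2.382 0.484 1.277
v 3.155 0.32 2.247
v 2.275 1.208 2.292
v 2.821 2.306 2.042
v 3.599 0.274 1.078
v 4.145 1.372 0.828
v 4.245 0.869 1.97
v 3.426 1.446 2.72
v 2.994 1.134 0.4
v 2.175 1.711 1.15
v 3.729 2.334 1.323
v 2.691 0.246 1.797
v 2.174 0.768 1.824
v 2.628 0.671 2.394
v 3.013 2.457 1.44
v 3.468 2.361 2.01
v 2.432 1.839 2.273
v 2.952 0.219 1.11
v 3.407 0.123 1.68
v 3.792 1.909 0.726
v 4.246 1.812 1.296
v 3.988 0.741 0.847
v 4.305 1.516 1.967
v 3.786 0.472 2.204
v 4.047 0.445 1.517
v 4.368 1.091 1.371
v 3.824 1.856 2.408
v 3.305 0.811 2.645
v 2.788 1.333 2.672
v 3.108 1.979 2.525
v 3.945 1.134 2.482
v 3.115 1.769 0.475
v 2.596 0.724 0.712
v 3.312 0.601 0.595
v 3.632 1.247 0.448
v 2.634 2.108 0.916
v 2.115 1.064 1.153
v 2.052 1.489 1.749
v 2.373 2.135 1.603
v 2.475 1.446 0.638
f 2 4 1
f 5 2 1
f 1 4 3
f 3 5 1
f 2 8 4
f 6 2 5
f 6 8 2
f 4 8 3
f 7 5 3
f 3 8 7
f 7 6 5
f 8 6 7
f 10 9 12
f 10 12 11
f 12 9 13
f 12 13 11
f 13 9 14
f 13 14 11
f 14 9 15
f 14 15 11
f 15 9 16
f 15 16 11
f 16 9 17
f 16 17 11
f 17 9 18
f 17 18 11
f 18 9 19
f 18 19 11
f 19 9 20
f 19 20 11
f 20 9 21
f 20 21 11
f 21 9 22
f 21 22 11
f 22 9 23
f 22 23 11
f 23 9 10
f 23 10 11
f 25 24 28
f 25 28 26
f 26 28 29
f 26 29 27
f 28 24 30
f 28 30 29
f 29 30 31
f 29 31 27
f 30 24 32
f 30 32 31
f 31 32 33
f 31 33 27
f 32 24 34
f 32 34 33
f 33 34 35
f 33 35 27
f 34 24 36
f 34 36 35
f 35 36 37
f 35 37 27
f 36 24 38
f 36 38 37
f 37 38 39
f 37 39 27
f 38 24 40
f 38 40 39
f 39 40 41
f 39 41 27
f 40 24 25
f 40 25 41
f 41 25 26
f 41 26 27
f 43 42 46
f 43 46 44
f 44 46 47
f 44 47 45
f 46 42 48
f 46 48 47
f 47 48 49
f 47 49 45
f 48 42 50
f 48 50 49
f 49 50 51
f 49 51 45
f 50 42 52
f 50 52 51
f 51 52 53
f 51 53 45
f 52 42 54
f 52 54 53
f 53 54 55
f 53 55 45
f 54 42 56
f 54 56 55
f 55 56 57
f 55 57 45
f 56 42 58
f 56 58 57
f 57 58 59
f 57 59 45
f 58 42 60
f 58 60 59
f 59 60 61
f 59 61 45
f 60 42 62
f 60 62 61
f 61 62 63
f 61 63 45
f 62 42 64
f 62 64 63
f 63 64 65
f 63 65 45
f 64 42 66
f 64 66 65
f 65 66 67
f 65 67 45
f 66 42 68
f 66 68 67
f 67 68 69
f 67 69 45
f 68 42 70
f 68 70 69
f 69 70 71
f 69 71 45
f 70 42 72
f 70 72 71
f 71 72 73
f 71 73 45
f 72 42 74
f 72 74 73
f 73 74 75
f 73 75 45
f 74 42 43
f 74 43 75
f 75 43 44
f 75 44 45
f 76 113 92
f 113 87 116
f 92 116 81
f 113 116 92
f 76 92 88
f 92 81 93
f 88 93 77
f 92 93 88
f 76 88 97
f 88 77 98
f 97 98 83
f 88 98 97
f 76 97 109
f 97 83 112
f 109 112 86
f 97 112 109
f 76 109 113
f 109 86 117
f 113 117 87
f 109 117 113
f 77 93 104
f 93 81 107
f 104 107 85
f 93 107 104
f 81 116 94
f 116 87 115
f 94 115 80
f 116 115 94
f 87 117 114
f 117 86 110
f 114 110 78
f 117 110 114
f 86 112 111
f 112 83 99
f 111 99 82
f 112 99 111
f 83 98 103
f 98 77 100
f 103 100 84
f 98 100 103
f 79 105 91
f 105 85 106
f 91 106 80
f 105 106 91
f 79 91 89
f 91 80 90
f 89 90 78
f 91 90 89
f 79 89 96
f 89 78 95
f 96 95 82
f 89 95 96
f 79 96 101
f 96 82 102
f 101 102 84
f 96 102 101
f 79 101 105
f 101 84 108
f 105 108 85
f 101 108 105
f 80 106 94
f 106 85 107
f 94 107 81
f 106 107 94
f 78 90 114
f 90 80 115
f 114 115 87
f 90 115 114
f 82 95 111
f 95 78 110
f 111 110 86
f 95 110 111
f 84 102 103
f 102 82 99
f 103 99 83
f 102 99 103
f 85 108 104
f 108 84 100
f 104 100 77
f 108 100 104



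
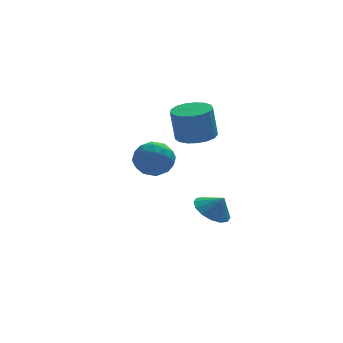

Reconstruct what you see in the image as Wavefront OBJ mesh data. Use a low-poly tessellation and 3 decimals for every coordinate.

v -2.344 -2.775 0.697
v -1.453 -3.038 1.212
v -2.367 -4.322 -0.052
v -1.476 -4.585 0.463
v -2.385 -4.466 1
v -2.37 -3.511 1.463
v -1.45 -3.849 -0.303
v -1.435 -2.894 0.16
v -0.9 -3.702 0.594
v -1.478 -4.084 1.399
v -2.342 -3.276 -0.239
v -2.92 -3.658 0.566
v -1.896 -2.771 1.02
v -1.924 -4.589 0.14
v -2.458 -4.519 0.455
v -1.934 -4.674 0.758
v -2.435 -3.049 1.168
v -1.912 -3.204 1.471
v -2.46 -4.043 1.346
v -1.908 -4.156 -0.311
v -1.385 -4.311 -0.008
v -1.886 -2.686 0.402
v -1.362 -2.841 0.705
v -1.36 -3.317 -0.186
v -1.048 -3.316 0.96
v -1.062 -4.225 0.519
v -1.046 -3.792 0.069
v -1.038 -3.231 0.341
v -1.387 -3.54 1.433
v -1.401 -4.449 0.992
v -1.935 -4.379 1.308
v -1.927 -3.818 1.58
v -1.063 -3.93 1.07
v -2.419 -2.911 0.168
v -2.433 -3.82 -0.273
v -1.893 -3.542 -0.42
v -1.885 -2.981 -0.148
v -2.758 -3.135 0.641
v -2.772 -4.044 0.2
v -2.782 -4.129 0.819
v -2.774 -3.568 1.091
v -2.757 -3.43 0.09
v 1.297 -1.699 -4.12
v 1.904 -2.338 -4.674
v 1.823 -1.981 -3.22
v 2.161 -1.865 -4.676
v 2.187 -1.347 -4.529
v 1.974 -0.924 -4.273
v 1.58 -0.709 -3.976
v 1.11 -0.759 -3.717
v 0.691 -1.061 -3.567
v 0.434 -1.534 -3.565
v 0.408 -2.051 -3.712
v 0.621 -2.474 -3.968
v 1.015 -2.69 -4.265
v 1.484 -2.64 -4.523
v 1.404 2.229 -0.916
v 2.235 2.896 -0.819
v 1.987 2.938 1.014
v 1.156 2.271 0.916
v 1.834 3.208 -0.881
v 1.586 3.25 0.952
v 1.335 3.296 -0.95
v 1.086 3.338 0.882
v 0.851 3.14 -1.012
v 0.603 3.182 0.82
v 0.494 2.775 -1.052
v 0.246 2.817 0.78
v 0.345 2.285 -1.061
v 0.097 2.327 0.772
v 0.44 1.782 -1.037
v 0.191 1.824 0.796
v 0.755 1.381 -0.985
v 0.506 1.424 0.848
v 1.218 1.175 -0.917
v 0.97 1.217 0.916
v 1.725 1.21 -0.849
v 1.477 1.253 0.983
v 2.158 1.479 -0.797
v 1.91 1.521 1.036
v 2.418 1.919 -0.772
v 2.17 1.961 1.061
v 2.446 2.43 -0.78
v 2.198 2.473 1.053
f 1 38 17
f 38 12 41
f 17 41 6
f 38 41 17
f 1 17 13
f 17 6 18
f 13 18 2
f 17 18 13
f 1 13 22
f 13 2 23
f 22 23 8
f 13 23 22
f 1 22 34
f 22 8 37
f 34 37 11
f 22 37 34
f 1 34 38
f 34 11 42
f 38 42 12
f 34 42 38
f 2 18 29
f 18 6 32
f 29 32 10
f 18 32 29
f 6 41 19
f 41 12 40
f 19 40 5
f 41 40 19
f 12 42 39
f 42 11 35
f 39 35 3
f 42 35 39
f 11 37 36
f 37 8 24
f 36 24 7
f 37 24 36
f 8 23 28
f 23 2 25
f 28 25 9
f 23 25 28
f 4 30 16
f 30 10 31
f 16 31 5
f 30 31 16
f 4 16 14
f 16 5 15
f 14 15 3
f 16 15 14
f 4 14 21
f 14 3 20
f 21 20 7
f 14 20 21
f 4 21 26
f 21 7 27
f 26 27 9
f 21 27 26
f 4 26 30
f 26 9 33
f 30 33 10
f 26 33 30
f 5 31 19
f 31 10 32
f 19 32 6
f 31 32 19
f 3 15 39
f 15 5 40
f 39 40 12
f 15 40 39
f 7 20 36
f 20 3 35
f 36 35 11
f 20 35 36
f 9 27 28
f 27 7 24
f 28 24 8
f 27 24 28
f 10 33 29
f 33 9 25
f 29 25 2
f 33 25 29
f 44 43 46
f 44 46 45
f 46 43 47
f 46 47 45
f 47 43 48
f 47 48 45
f 48 43 49
f 48 49 45
f 49 43 50
f 49 50 45
f 50 43 51
f 50 51 45
f 51 43 52
f 51 52 45
f 52 43 53
f 52 53 45
f 53 43 54
f 53 54 45
f 54 43 55
f 54 55 45
f 55 43 56
f 55 56 45
f 56 43 44
f 56 44 45
f 58 57 61
f 58 61 59
f 59 61 62
f 59 62 60
f 61 57 63
f 61 63 62
f 62 63 64
f 62 64 60
f 63 57 65
f 63 65 64
f 64 65 66
f 64 66 60
f 65 57 67
f 65 67 66
f 66 67 68
f 66 68 60
f 67 57 69
f 67 69 68
f 68 69 70
f 68 70 60
f 69 57 71
f 69 71 70
f 70 71 72
f 70 72 60
f 71 57 73
f 71 73 72
f 72 73 74
f 72 74 60
f 73 57 75
f 73 75 74
f 74 75 76
f 74 76 60
f 75 57 77
f 75 77 76
f 76 77 78
f 76 78 60
f 77 57 79
f 77 79 78
f 78 79 80
f 78 80 60
f 79 57 81
f 79 81 80
f 80 81 82
f 80 82 60
f 81 57 83
f 81 83 82
f 82 83 84
f 82 84 60
f 83 57 58
f 83 58 84
f 84 58 59
f 84 59 60



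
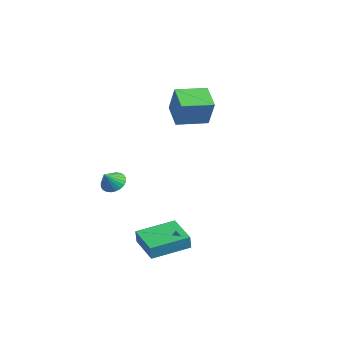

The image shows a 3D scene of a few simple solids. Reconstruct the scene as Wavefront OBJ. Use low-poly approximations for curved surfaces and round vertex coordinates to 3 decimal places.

v 2.639 -4.57 -2.303
v 2.782 -4.702 -1.496
v 2.768 -2.478 -1.983
v 2.912 -2.611 -1.176
v 4.388 -4.629 -2.624
v 4.532 -4.762 -1.817
v 4.518 -2.538 -2.304
v 4.661 -2.67 -1.497
v -2.377 -3.465 -0.656
v -1.672 -3.389 -0.829
v -2.103 -4.115 0.176
v -1.709 -3.172 -0.647
v -1.847 -3 -0.467
v -2.066 -2.899 -0.316
v -2.332 -2.884 -0.216
v -2.606 -2.958 -0.184
v -2.844 -3.108 -0.223
v -3.011 -3.313 -0.328
v -3.082 -3.542 -0.483
v -3.046 -3.758 -0.664
v -2.907 -3.93 -0.844
v -2.688 -4.032 -0.995
v -2.422 -4.047 -1.095
v -2.148 -3.973 -1.128
v -1.91 -3.822 -1.089
v -1.743 -3.617 -0.983
v -3.785 0.443 3.4
v -3.037 0.401 5.025
v -3.452 2.198 3.292
v -2.704 2.156 4.918
v -2.416 0.144 2.762
v -1.668 0.102 4.388
v -2.083 1.899 2.655
v -1.335 1.857 4.28
f 2 4 1
f 5 2 1
f 1 4 3
f 3 5 1
f 2 8 4
f 6 2 5
f 6 8 2
f 4 8 3
f 7 5 3
f 3 8 7
f 7 6 5
f 8 6 7
f 10 9 12
f 10 12 11
f 12 9 13
f 12 13 11
f 13 9 14
f 13 14 11
f 14 9 15
f 14 15 11
f 15 9 16
f 15 16 11
f 16 9 17
f 16 17 11
f 17 9 18
f 17 18 11
f 18 9 19
f 18 19 11
f 19 9 20
f 19 20 11
f 20 9 21
f 20 21 11
f 21 9 22
f 21 22 11
f 22 9 23
f 22 23 11
f 23 9 24
f 23 24 11
f 24 9 25
f 24 25 11
f 25 9 26
f 25 26 11
f 26 9 10
f 26 10 11
f 28 30 27
f 31 28 27
f 27 30 29
f 29 31 27
f 28 34 30
f 32 28 31
f 32 34 28
f 30 34 29
f 33 31 29
f 29 34 33
f 33 32 31
f 34 32 33



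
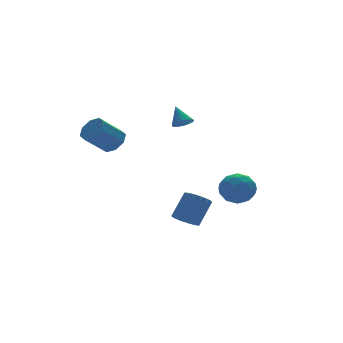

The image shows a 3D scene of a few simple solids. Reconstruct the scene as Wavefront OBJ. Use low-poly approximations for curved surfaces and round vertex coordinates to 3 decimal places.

v 1.268 2.221 3.048
v 1.769 1.882 3.335
v 1.252 3.099 4.112
v 1.913 2.085 3.17
v 1.928 2.315 2.98
v 1.813 2.526 2.805
v 1.59 2.677 2.677
v 1.303 2.738 2.622
v 1.009 2.696 2.652
v 0.767 2.56 2.76
v 0.624 2.358 2.925
v 0.608 2.128 3.115
v 0.723 1.916 3.291
v 0.946 1.765 3.418
v 1.233 1.705 3.473
v 1.527 1.746 3.443
v 2.717 -0.243 -0.995
v 3.515 0.622 -0.948
v 3.565 -0.942 -2.552
v 4.363 -0.077 -2.505
v 4.359 -0.921 -1.683
v 3.835 -0.489 -0.721
v 3.245 0.169 -2.779
v 2.721 0.601 -1.817
v 3.842 0.876 -2.051
v 4.53 0.203 -1.373
v 2.55 -0.523 -2.127
v 3.238 -1.196 -1.449
v 3.041 0.251 -0.835
v 4.039 -0.571 -2.665
v 4.036 -1.067 -2.182
v 4.506 -0.558 -2.154
v 3.229 -0.402 -0.701
v 3.699 0.106 -0.674
v 4.195 -0.8 -1.105
v 3.381 -0.426 -2.826
v 3.851 0.082 -2.799
v 2.574 0.238 -1.346
v 3.044 0.747 -1.318
v 2.885 0.48 -2.395
v 3.703 0.908 -1.456
v 4.201 0.497 -2.37
v 3.544 0.642 -2.532
v 3.236 0.896 -1.966
v 4.107 0.513 -1.057
v 4.606 0.102 -1.972
v 4.604 -0.394 -1.489
v 4.296 -0.14 -0.923
v 4.299 0.662 -1.705
v 2.474 -0.422 -1.528
v 2.973 -0.833 -2.443
v 2.784 -0.18 -2.577
v 2.476 0.074 -2.011
v 2.879 -0.817 -1.13
v 3.377 -1.228 -2.044
v 3.844 -1.216 -1.534
v 3.536 -0.962 -0.968
v 2.781 -0.982 -1.795
v -0.804 -1.932 -2.87
v -0.12 -1.866 -3.37
v 0.908 -1.462 -1.91
v 0.224 -1.528 -1.41
v -0.293 -1.462 -3.36
v 0.735 -1.057 -1.901
v -0.603 -1.184 -3.219
v 0.425 -0.779 -1.759
v -0.967 -1.106 -2.984
v 0.061 -0.701 -1.525
v -1.287 -1.25 -2.718
v -0.259 -0.845 -1.259
v -1.478 -1.576 -2.494
v -0.45 -1.172 -1.034
v -1.488 -1.998 -2.37
v -0.46 -1.594 -0.91
v -1.315 -2.403 -2.379
v -0.287 -1.998 -0.92
v -1.005 -2.681 -2.521
v 0.023 -2.276 -1.061
v -0.641 -2.759 -2.755
v 0.387 -2.354 -1.296
v -0.321 -2.615 -3.021
v 0.707 -2.21 -1.562
v -0.13 -2.288 -3.246
v 0.898 -1.884 -1.786
v -2.881 2.77 2.107
v -2.341 2.312 2.694
v -3.74 2.212 3.901
v -4.279 2.67 3.313
v -2.31 3.009 2.788
v -3.709 2.909 3.994
v -2.613 3.566 2.482
v -4.012 3.467 3.689
v -3.073 3.657 1.957
v -4.472 3.557 3.163
v -3.42 3.228 1.519
v -4.819 3.128 2.726
v -3.451 2.531 1.426
v -4.85 2.431 2.632
v -3.148 1.973 1.731
v -4.547 1.874 2.938
v -2.688 1.883 2.257
v -4.087 1.783 3.463
f 2 1 4
f 2 4 3
f 4 1 5
f 4 5 3
f 5 1 6
f 5 6 3
f 6 1 7
f 6 7 3
f 7 1 8
f 7 8 3
f 8 1 9
f 8 9 3
f 9 1 10
f 9 10 3
f 10 1 11
f 10 11 3
f 11 1 12
f 11 12 3
f 12 1 13
f 12 13 3
f 13 1 14
f 13 14 3
f 14 1 15
f 14 15 3
f 15 1 16
f 15 16 3
f 16 1 2
f 16 2 3
f 17 54 33
f 54 28 57
f 33 57 22
f 54 57 33
f 17 33 29
f 33 22 34
f 29 34 18
f 33 34 29
f 17 29 38
f 29 18 39
f 38 39 24
f 29 39 38
f 17 38 50
f 38 24 53
f 50 53 27
f 38 53 50
f 17 50 54
f 50 27 58
f 54 58 28
f 50 58 54
f 18 34 45
f 34 22 48
f 45 48 26
f 34 48 45
f 22 57 35
f 57 28 56
f 35 56 21
f 57 56 35
f 28 58 55
f 58 27 51
f 55 51 19
f 58 51 55
f 27 53 52
f 53 24 40
f 52 40 23
f 53 40 52
f 24 39 44
f 39 18 41
f 44 41 25
f 39 41 44
f 20 46 32
f 46 26 47
f 32 47 21
f 46 47 32
f 20 32 30
f 32 21 31
f 30 31 19
f 32 31 30
f 20 30 37
f 30 19 36
f 37 36 23
f 30 36 37
f 20 37 42
f 37 23 43
f 42 43 25
f 37 43 42
f 20 42 46
f 42 25 49
f 46 49 26
f 42 49 46
f 21 47 35
f 47 26 48
f 35 48 22
f 47 48 35
f 19 31 55
f 31 21 56
f 55 56 28
f 31 56 55
f 23 36 52
f 36 19 51
f 52 51 27
f 36 51 52
f 25 43 44
f 43 23 40
f 44 40 24
f 43 40 44
f 26 49 45
f 49 25 41
f 45 41 18
f 49 41 45
f 60 59 63
f 60 63 61
f 61 63 64
f 61 64 62
f 63 59 65
f 63 65 64
f 64 65 66
f 64 66 62
f 65 59 67
f 65 67 66
f 66 67 68
f 66 68 62
f 67 59 69
f 67 69 68
f 68 69 70
f 68 70 62
f 69 59 71
f 69 71 70
f 70 71 72
f 70 72 62
f 71 59 73
f 71 73 72
f 72 73 74
f 72 74 62
f 73 59 75
f 73 75 74
f 74 75 76
f 74 76 62
f 75 59 77
f 75 77 76
f 76 77 78
f 76 78 62
f 77 59 79
f 77 79 78
f 78 79 80
f 78 80 62
f 79 59 81
f 79 81 80
f 80 81 82
f 80 82 62
f 81 59 83
f 81 83 82
f 82 83 84
f 82 84 62
f 83 59 60
f 83 60 84
f 84 60 61
f 84 61 62
f 86 85 89
f 86 89 87
f 87 89 90
f 87 90 88
f 89 85 91
f 89 91 90
f 90 91 92
f 90 92 88
f 91 85 93
f 91 93 92
f 92 93 94
f 92 94 88
f 93 85 95
f 93 95 94
f 94 95 96
f 94 96 88
f 95 85 97
f 95 97 96
f 96 97 98
f 96 98 88
f 97 85 99
f 97 99 98
f 98 99 100
f 98 100 88
f 99 85 101
f 99 101 100
f 100 101 102
f 100 102 88
f 101 85 86
f 101 86 102
f 102 86 87
f 102 87 88

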